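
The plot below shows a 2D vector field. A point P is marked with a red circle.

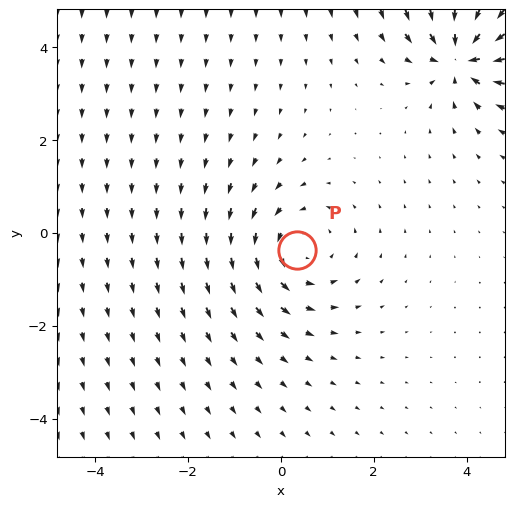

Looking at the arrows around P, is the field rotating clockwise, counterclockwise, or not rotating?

Near P at (0.3, -0.4) the arrows circulate counterclockwise. The curl (z-component) there is about +3; positive curl means counterclockwise rotation.

counterclockwise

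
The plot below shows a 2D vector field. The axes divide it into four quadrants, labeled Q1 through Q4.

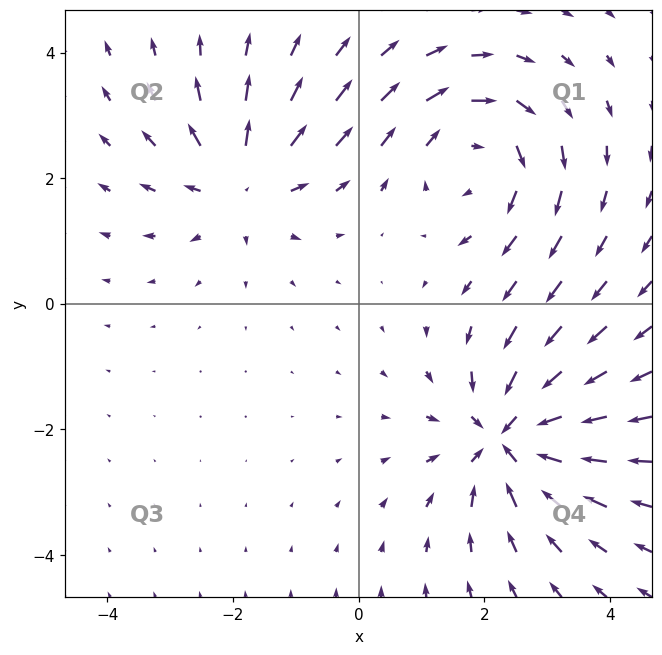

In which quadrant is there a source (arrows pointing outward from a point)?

The source sits at approximately (-1.9, 1.9), which lies in quadrant Q2. The divergence there is about +4, positive as expected for a source.

Q2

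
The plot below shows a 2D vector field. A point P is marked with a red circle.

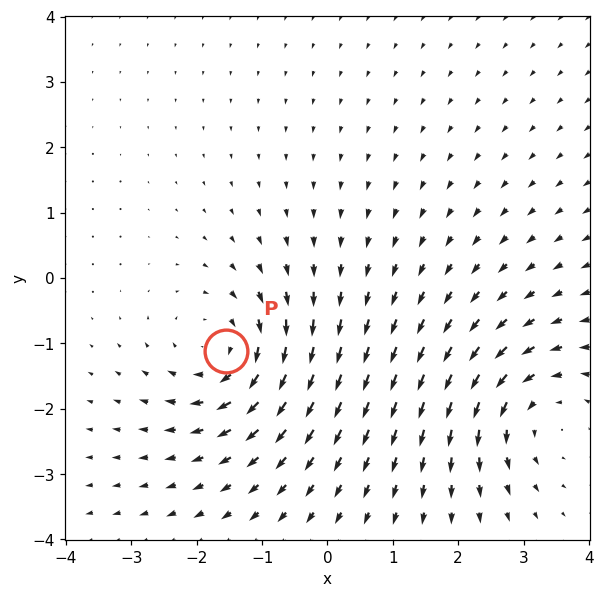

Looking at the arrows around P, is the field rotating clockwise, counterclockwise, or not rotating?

Near P at (-1.5, -1.1) the arrows circulate clockwise. The curl (z-component) there is about -5; negative curl means clockwise rotation.

clockwise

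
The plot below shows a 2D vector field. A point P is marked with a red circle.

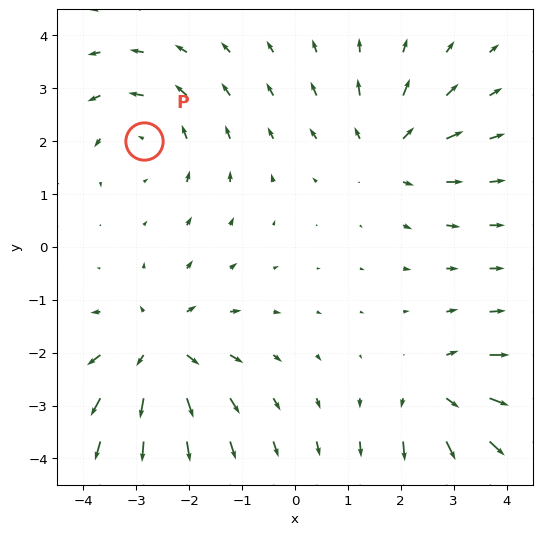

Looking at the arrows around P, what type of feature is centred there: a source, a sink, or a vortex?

vortex

At P (-2.9, 2.0) the arrows circulate counterclockwise. Divergence ≈0, curl about +3 — near-zero divergence with nonzero curl is a vortex.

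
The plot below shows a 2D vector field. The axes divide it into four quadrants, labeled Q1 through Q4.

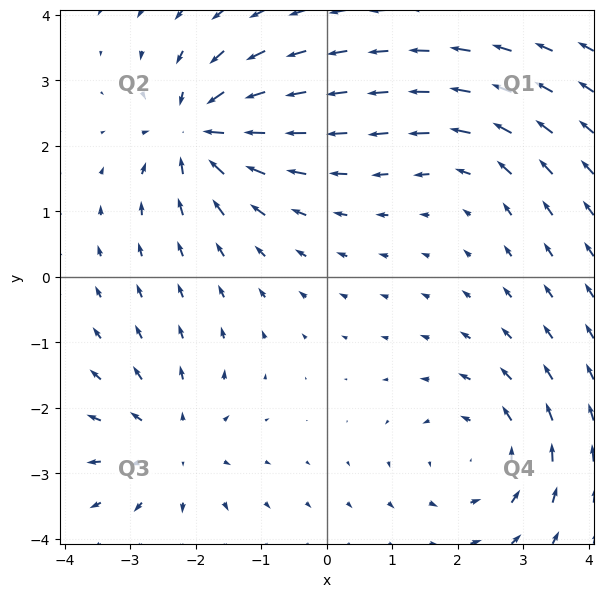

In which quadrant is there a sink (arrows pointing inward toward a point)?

The sink sits at approximately (-2.0, 2.2), which lies in quadrant Q2. The divergence there is about -7, negative as expected for a sink.

Q2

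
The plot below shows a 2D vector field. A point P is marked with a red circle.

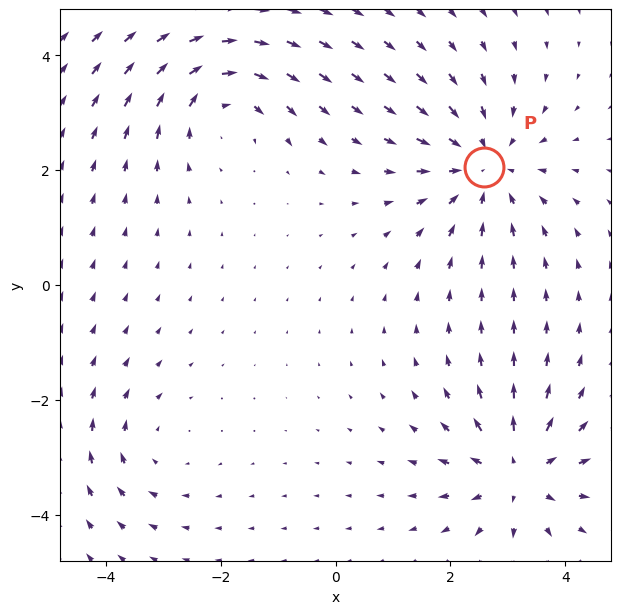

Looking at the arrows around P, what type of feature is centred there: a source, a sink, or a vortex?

At P (2.6, 2.1) the arrows converge inward. Divergence about -4, curl ≈0 — negative divergence with near-zero curl is a sink.

sink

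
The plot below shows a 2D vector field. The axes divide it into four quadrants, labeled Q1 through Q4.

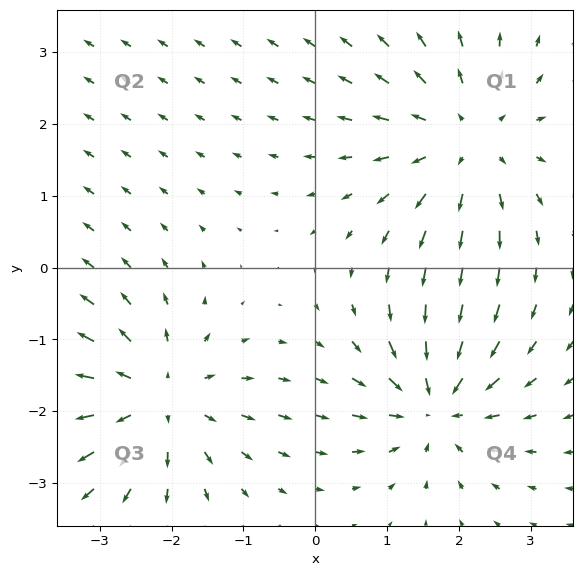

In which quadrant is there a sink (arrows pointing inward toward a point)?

Q4

The sink sits at approximately (1.7, -1.9), which lies in quadrant Q4. The divergence there is about -4, negative as expected for a sink.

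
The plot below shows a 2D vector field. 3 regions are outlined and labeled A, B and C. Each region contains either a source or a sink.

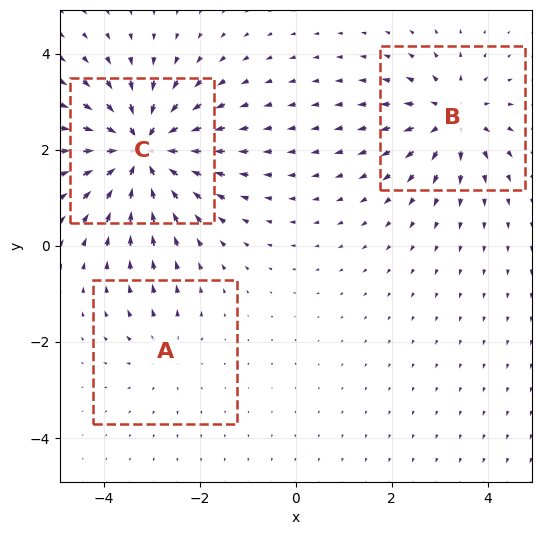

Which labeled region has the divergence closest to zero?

Divergence at each region's feature centre — A: about +2, B: about +4, C: about -6. Region A is closest to zero.

A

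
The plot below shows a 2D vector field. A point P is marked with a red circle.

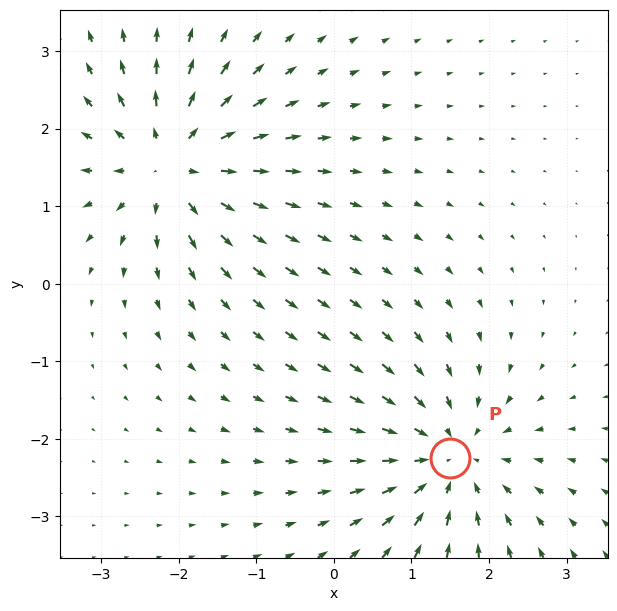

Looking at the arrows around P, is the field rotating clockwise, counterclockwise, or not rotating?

not rotating

Near P at (1.5, -2.2) the arrows show no circulation. The curl there is ≈0.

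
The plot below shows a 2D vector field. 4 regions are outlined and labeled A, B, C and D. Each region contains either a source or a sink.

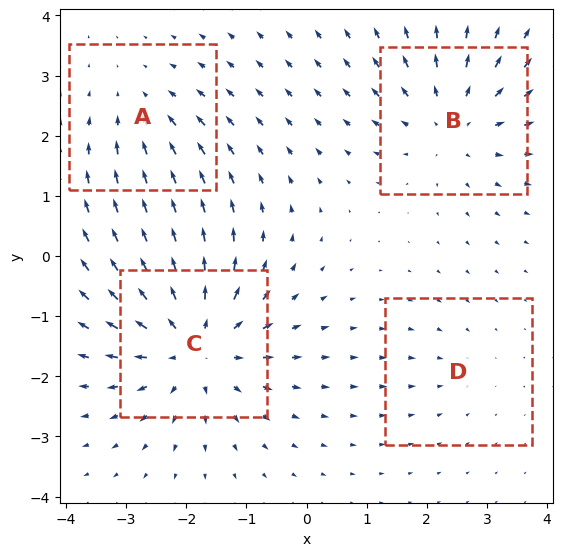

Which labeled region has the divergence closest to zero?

Divergence at each region's feature centre — A: about -3, B: about +5, C: about +6, D: about -2. Region D is closest to zero.

D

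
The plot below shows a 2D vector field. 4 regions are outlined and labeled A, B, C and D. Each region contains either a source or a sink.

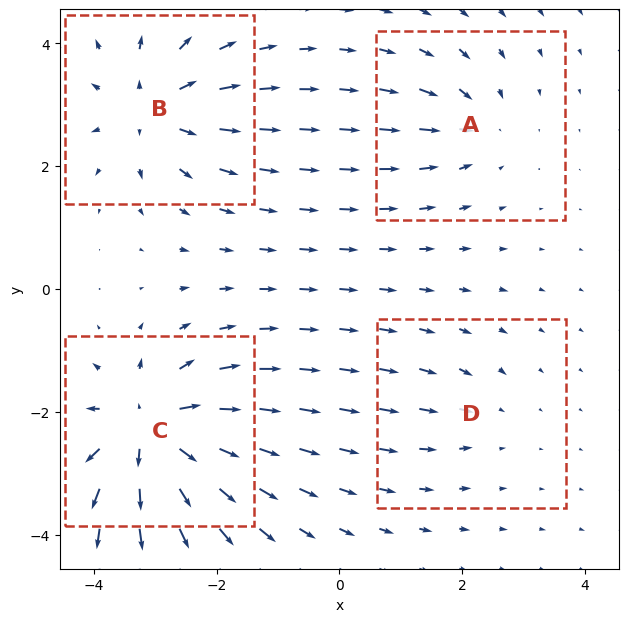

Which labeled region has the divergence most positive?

Divergence at each region's feature centre — A: about -4, B: about +6, C: about +8, D: about -2. Region C is most positive.

C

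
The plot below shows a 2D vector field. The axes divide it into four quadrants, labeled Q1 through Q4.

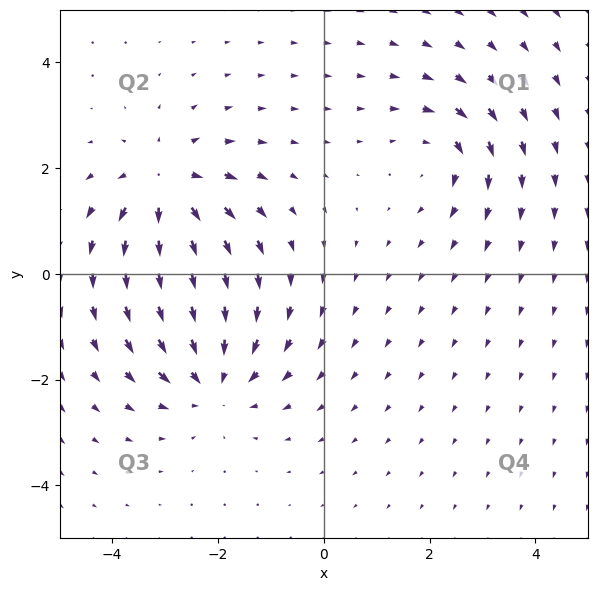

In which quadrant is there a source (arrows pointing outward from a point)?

Q2

The source sits at approximately (-3.0, 1.6), which lies in quadrant Q2. The divergence there is about +5, positive as expected for a source.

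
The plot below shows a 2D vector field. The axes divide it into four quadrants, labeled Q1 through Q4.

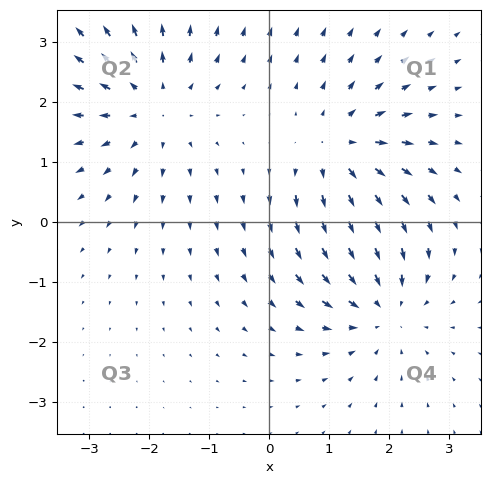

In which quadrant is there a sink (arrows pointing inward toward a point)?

The sink sits at approximately (1.9, -1.4), which lies in quadrant Q4. The divergence there is about -4, negative as expected for a sink.

Q4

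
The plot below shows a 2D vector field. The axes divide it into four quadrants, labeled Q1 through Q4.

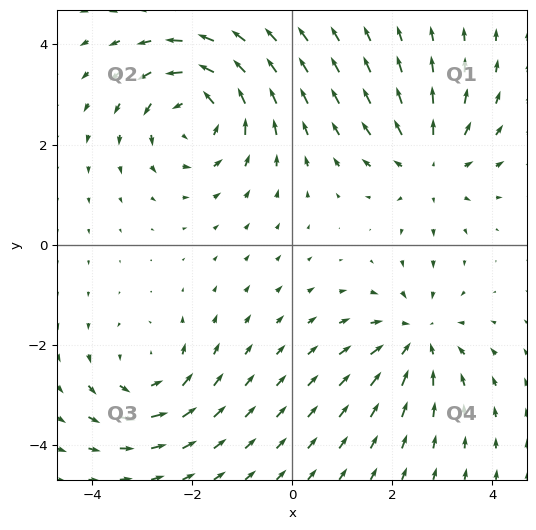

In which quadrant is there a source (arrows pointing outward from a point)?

The source sits at approximately (2.8, 1.6), which lies in quadrant Q1. The divergence there is about +3, positive as expected for a source.

Q1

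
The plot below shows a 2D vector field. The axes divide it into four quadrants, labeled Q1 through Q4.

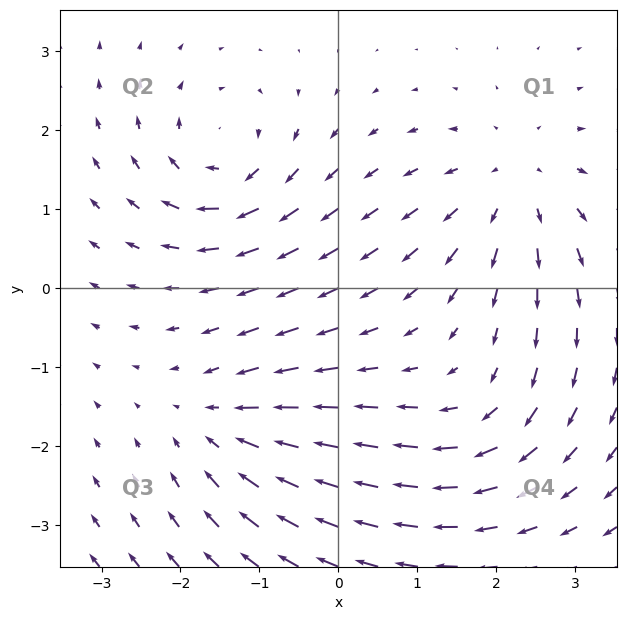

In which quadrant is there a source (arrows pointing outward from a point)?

Q1

The source sits at approximately (2.2, 1.3), which lies in quadrant Q1. The divergence there is about +4, positive as expected for a source.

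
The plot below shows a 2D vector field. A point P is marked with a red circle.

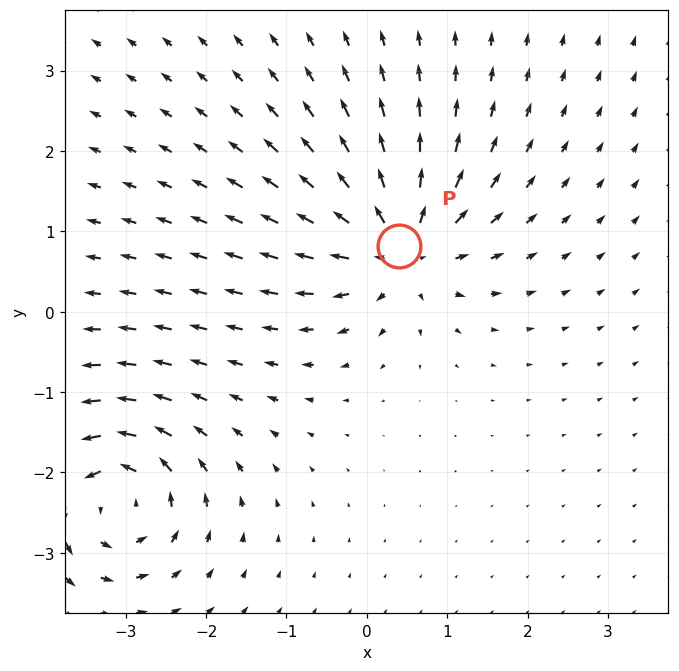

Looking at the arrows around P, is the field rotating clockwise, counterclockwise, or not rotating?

not rotating

Near P at (0.4, 0.8) the arrows show no circulation. The curl there is ≈0.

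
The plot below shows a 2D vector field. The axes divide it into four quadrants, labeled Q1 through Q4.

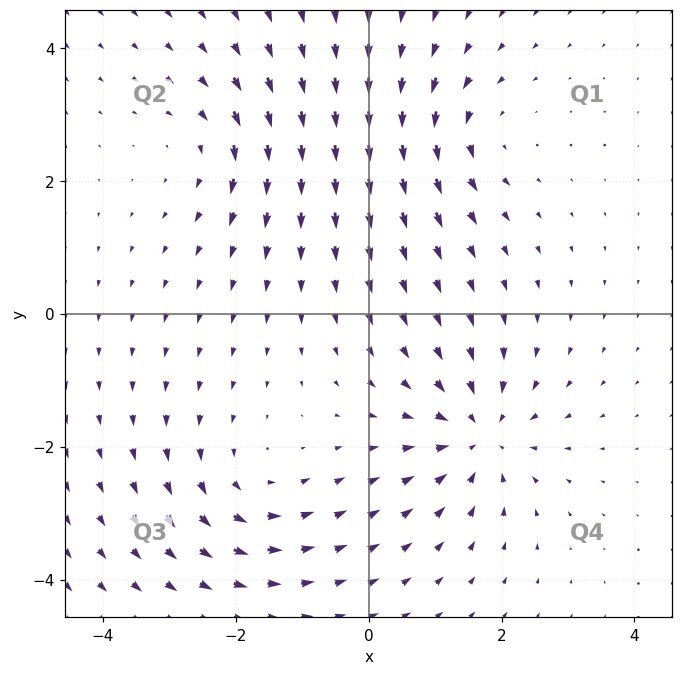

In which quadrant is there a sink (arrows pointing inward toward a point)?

Q4

The sink sits at approximately (1.7, -1.8), which lies in quadrant Q4. The divergence there is about -6, negative as expected for a sink.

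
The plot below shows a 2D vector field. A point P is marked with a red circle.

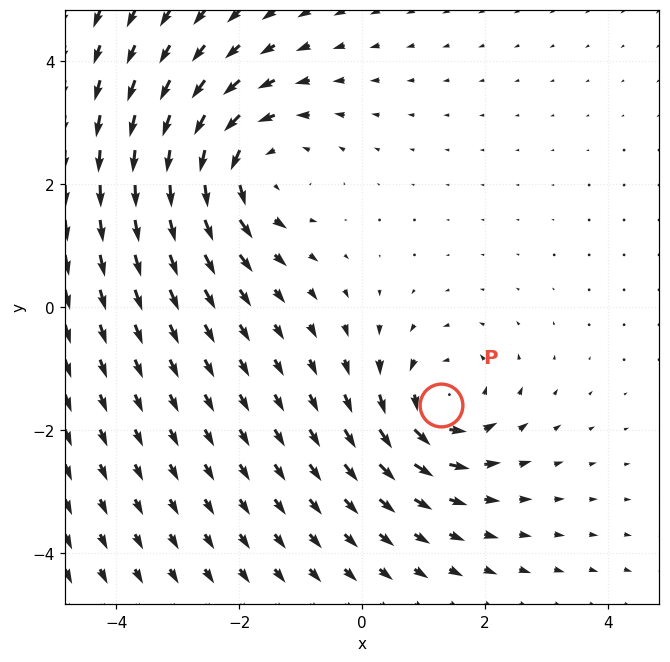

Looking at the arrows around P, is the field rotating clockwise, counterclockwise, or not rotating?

Near P at (1.3, -1.6) the arrows circulate counterclockwise. The curl (z-component) there is about +4; positive curl means counterclockwise rotation.

counterclockwise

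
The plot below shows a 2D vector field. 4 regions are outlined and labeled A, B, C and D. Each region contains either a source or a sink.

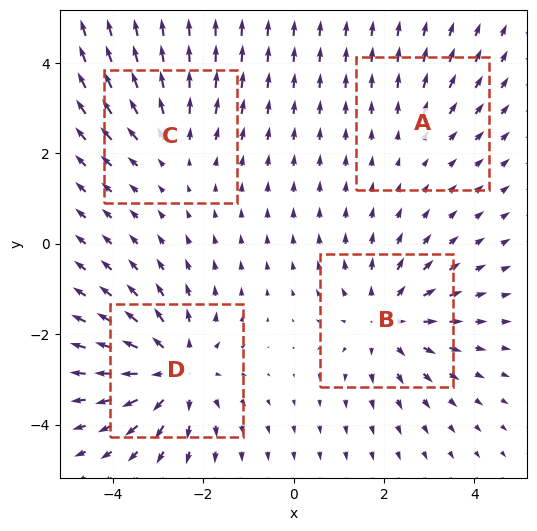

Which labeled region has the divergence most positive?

Divergence at each region's feature centre — A: about +2, B: about +5, C: about +3, D: about +6. Region D is most positive.

D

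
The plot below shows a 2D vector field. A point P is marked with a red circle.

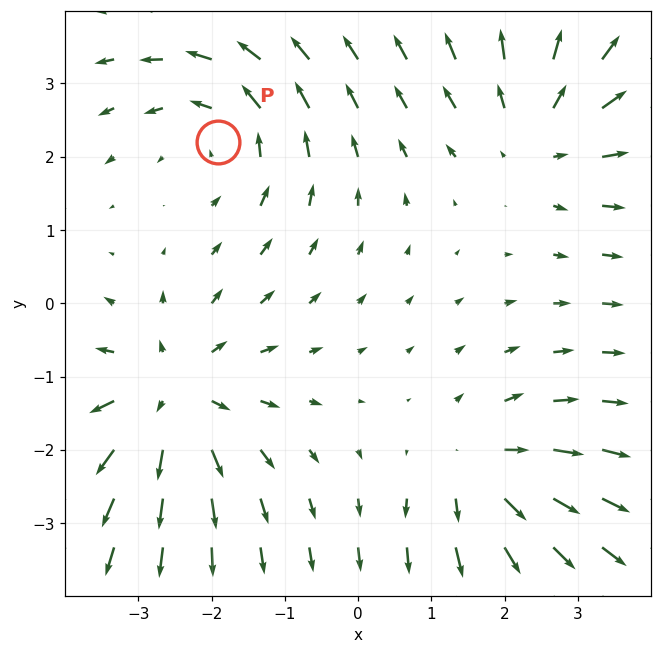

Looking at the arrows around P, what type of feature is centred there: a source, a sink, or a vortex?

vortex

At P (-1.9, 2.2) the arrows circulate counterclockwise. Divergence ≈0, curl about +3 — near-zero divergence with nonzero curl is a vortex.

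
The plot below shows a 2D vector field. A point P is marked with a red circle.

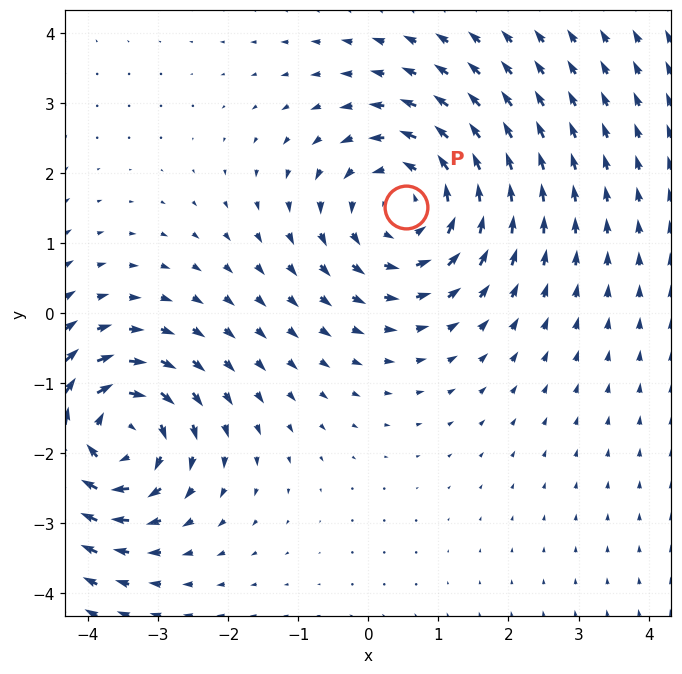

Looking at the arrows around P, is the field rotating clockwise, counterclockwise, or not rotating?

Near P at (0.5, 1.5) the arrows circulate counterclockwise. The curl (z-component) there is about +4; positive curl means counterclockwise rotation.

counterclockwise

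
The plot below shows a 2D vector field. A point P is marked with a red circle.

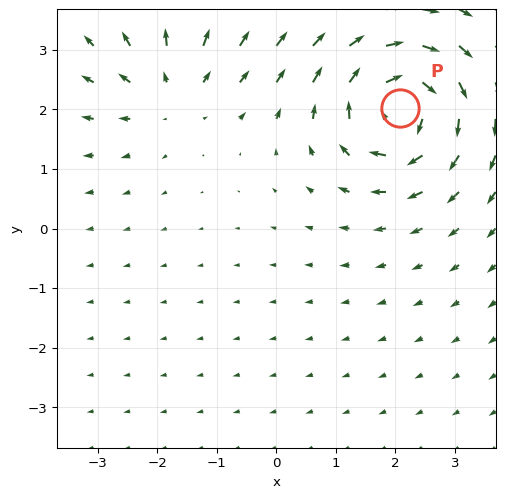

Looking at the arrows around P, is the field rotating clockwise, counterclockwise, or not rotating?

Near P at (2.1, 2.0) the arrows circulate clockwise. The curl (z-component) there is about -7; negative curl means clockwise rotation.

clockwise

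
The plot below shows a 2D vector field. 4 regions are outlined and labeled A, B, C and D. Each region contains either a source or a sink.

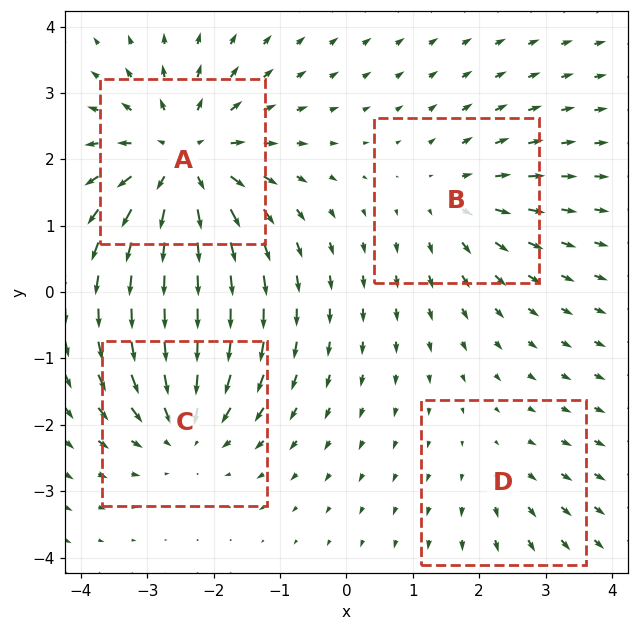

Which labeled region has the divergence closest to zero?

D

Divergence at each region's feature centre — A: about +7, B: about +3, C: about -5, D: about +2. Region D is closest to zero.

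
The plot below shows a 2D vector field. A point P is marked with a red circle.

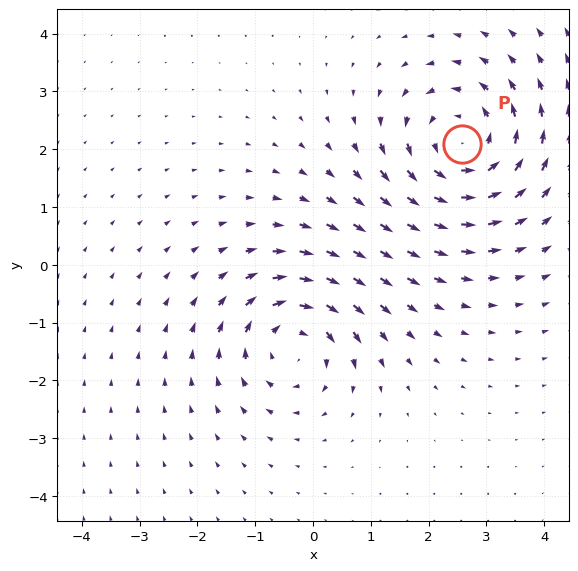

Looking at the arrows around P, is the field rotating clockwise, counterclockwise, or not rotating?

Near P at (2.6, 2.1) the arrows circulate counterclockwise. The curl (z-component) there is about +4; positive curl means counterclockwise rotation.

counterclockwise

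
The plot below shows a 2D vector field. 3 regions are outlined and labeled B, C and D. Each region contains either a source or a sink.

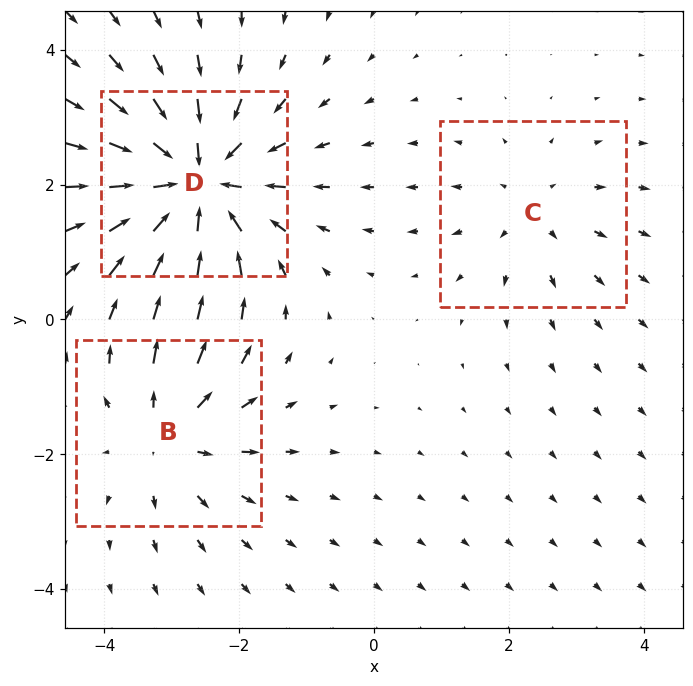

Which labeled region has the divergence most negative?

D

Divergence at each region's feature centre — B: about +3, C: about +2, D: about -5. Region D is most negative.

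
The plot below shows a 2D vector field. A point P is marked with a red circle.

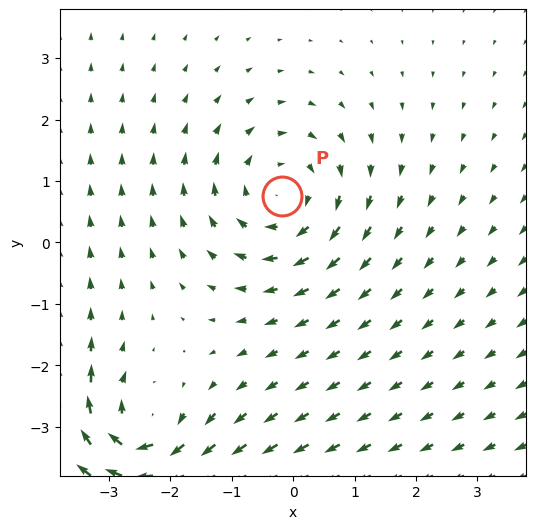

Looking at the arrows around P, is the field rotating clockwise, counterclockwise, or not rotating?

Near P at (-0.2, 0.8) the arrows circulate clockwise. The curl (z-component) there is about -4; negative curl means clockwise rotation.

clockwise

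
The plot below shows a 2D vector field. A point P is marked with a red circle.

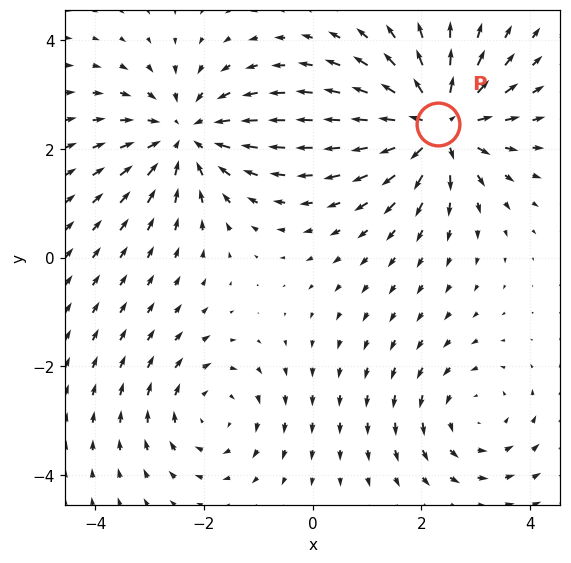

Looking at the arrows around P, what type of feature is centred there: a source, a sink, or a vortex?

At P (2.3, 2.5) the arrows spread outward. Divergence about +6, curl ≈0 — positive divergence with near-zero curl is a source.

source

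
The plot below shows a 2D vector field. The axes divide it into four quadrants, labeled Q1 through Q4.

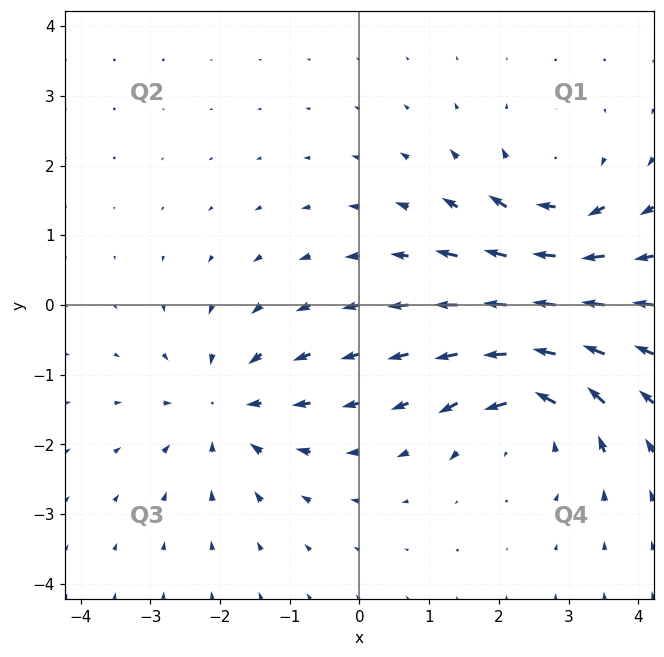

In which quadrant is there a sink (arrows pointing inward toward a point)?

Q3

The sink sits at approximately (-1.9, -1.5), which lies in quadrant Q3. The divergence there is about -3, negative as expected for a sink.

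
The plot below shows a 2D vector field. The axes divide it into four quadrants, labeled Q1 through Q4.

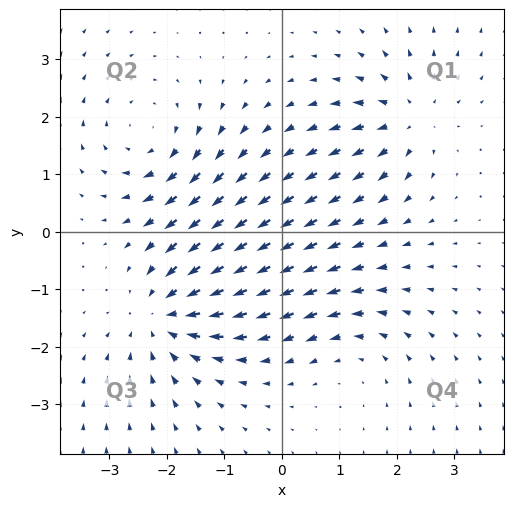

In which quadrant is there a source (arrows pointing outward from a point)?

Q1

The source sits at approximately (2.2, 2.0), which lies in quadrant Q1. The divergence there is about +5, positive as expected for a source.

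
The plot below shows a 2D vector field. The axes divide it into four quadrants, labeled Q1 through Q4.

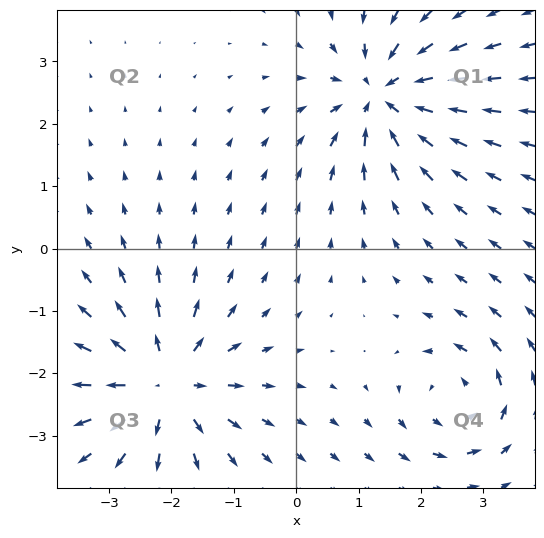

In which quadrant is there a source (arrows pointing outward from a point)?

Q3

The source sits at approximately (-2.1, -2.2), which lies in quadrant Q3. The divergence there is about +4, positive as expected for a source.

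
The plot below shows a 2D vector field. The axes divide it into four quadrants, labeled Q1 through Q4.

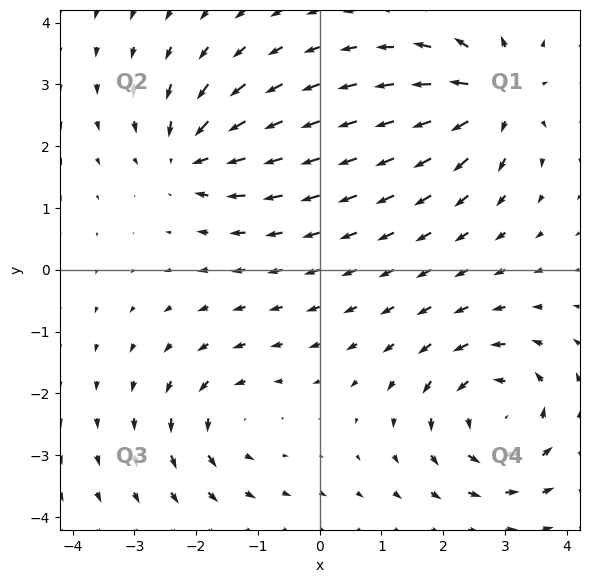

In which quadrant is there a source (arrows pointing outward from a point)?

Q1

The source sits at approximately (2.8, 2.8), which lies in quadrant Q1. The divergence there is about +5, positive as expected for a source.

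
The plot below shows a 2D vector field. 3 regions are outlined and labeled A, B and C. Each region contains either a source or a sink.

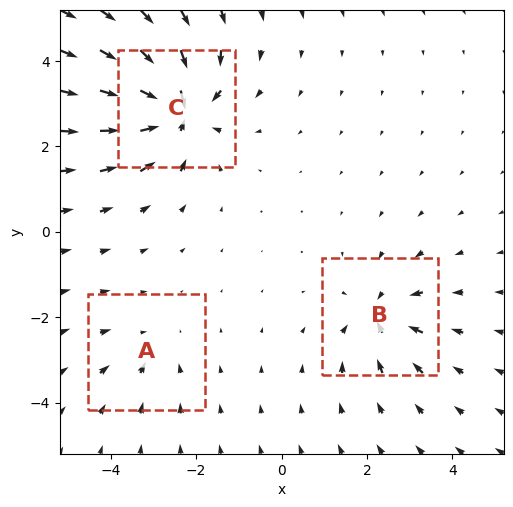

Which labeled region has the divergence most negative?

Divergence at each region's feature centre — A: about -2, B: about -4, C: about -6. Region C is most negative.

C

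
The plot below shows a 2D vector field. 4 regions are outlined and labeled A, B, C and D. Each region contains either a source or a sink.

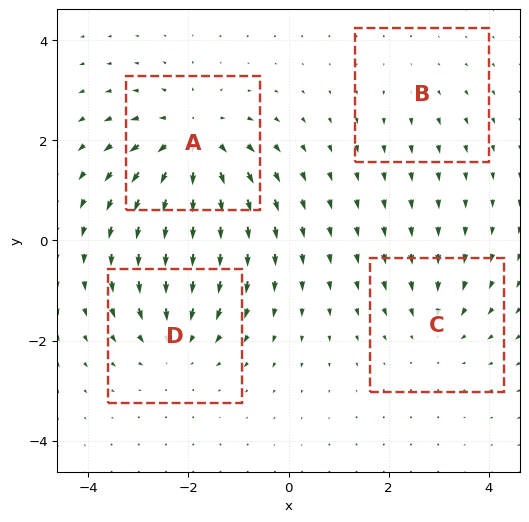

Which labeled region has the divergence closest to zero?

Divergence at each region's feature centre — A: about +6, B: about +2, C: about -3, D: about -4. Region B is closest to zero.

B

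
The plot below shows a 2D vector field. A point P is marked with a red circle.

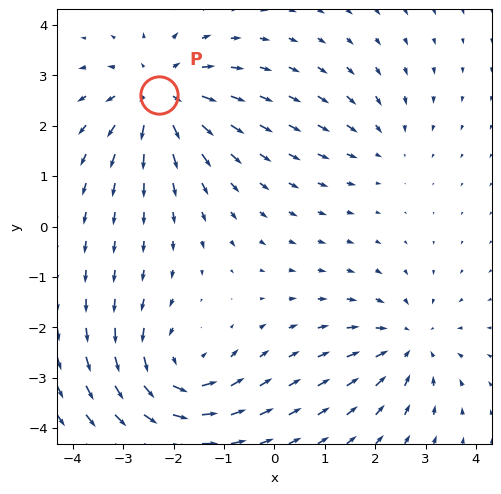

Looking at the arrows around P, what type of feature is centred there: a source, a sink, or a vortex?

At P (-2.3, 2.6) the arrows spread outward. Divergence about +5, curl ≈0 — positive divergence with near-zero curl is a source.

source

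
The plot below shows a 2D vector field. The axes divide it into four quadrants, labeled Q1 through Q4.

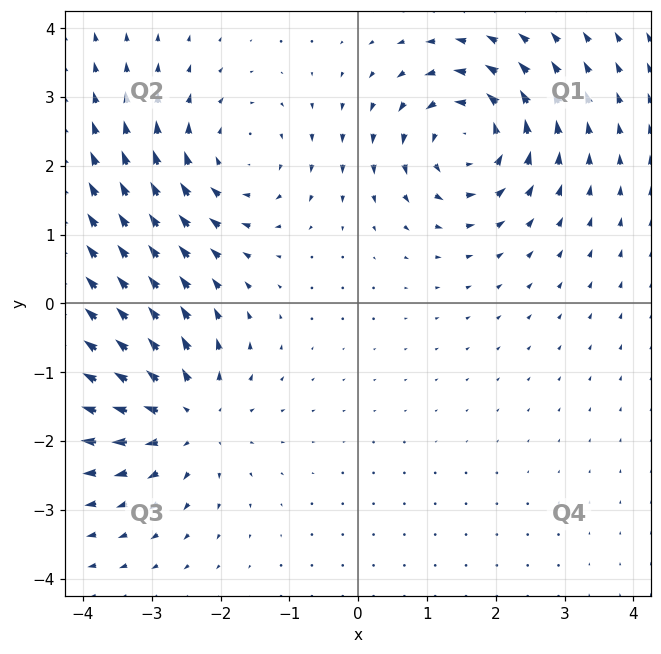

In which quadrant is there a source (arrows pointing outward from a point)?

The source sits at approximately (-2.5, -1.6), which lies in quadrant Q3. The divergence there is about +4, positive as expected for a source.

Q3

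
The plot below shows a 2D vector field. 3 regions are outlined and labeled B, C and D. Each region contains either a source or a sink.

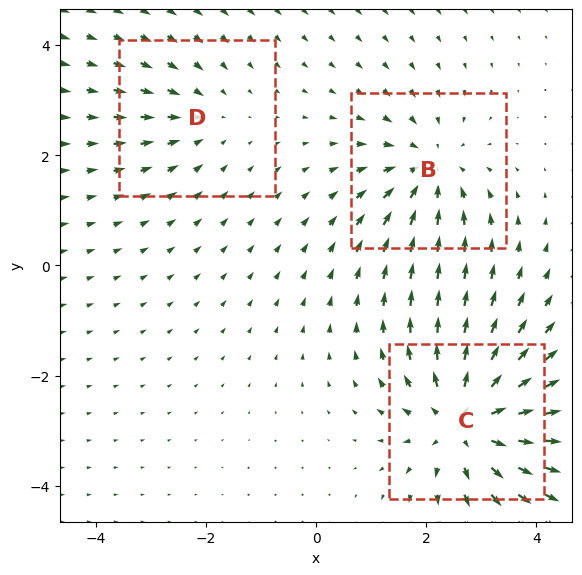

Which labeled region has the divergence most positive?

C

Divergence at each region's feature centre — B: about -3, C: about +5, D: about -2. Region C is most positive.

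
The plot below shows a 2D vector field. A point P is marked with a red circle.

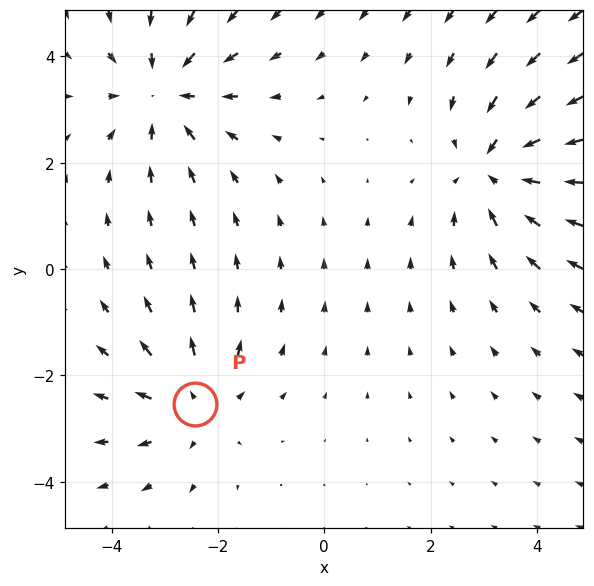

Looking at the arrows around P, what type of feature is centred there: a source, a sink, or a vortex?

At P (-2.4, -2.5) the arrows spread outward. Divergence about +3, curl ≈0 — positive divergence with near-zero curl is a source.

source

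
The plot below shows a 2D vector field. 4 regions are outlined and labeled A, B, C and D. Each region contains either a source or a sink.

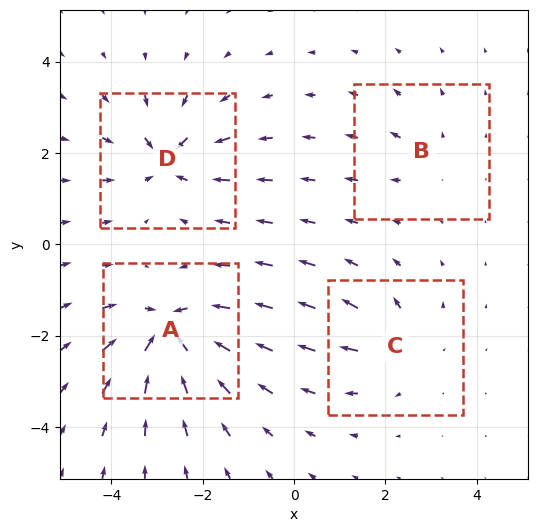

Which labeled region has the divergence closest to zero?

Divergence at each region's feature centre — A: about -8, B: about +2, C: about +4, D: about -6. Region B is closest to zero.

B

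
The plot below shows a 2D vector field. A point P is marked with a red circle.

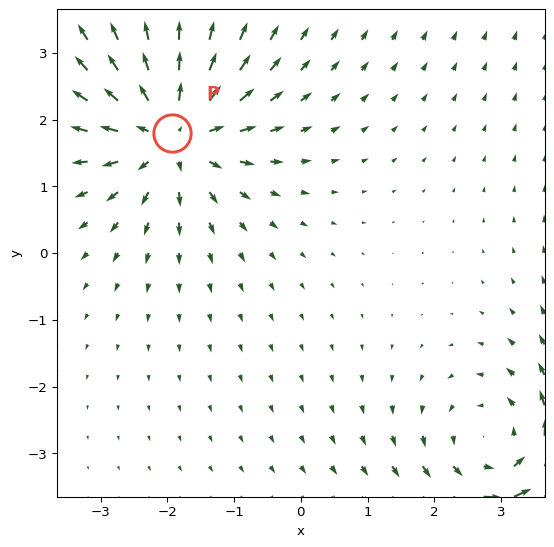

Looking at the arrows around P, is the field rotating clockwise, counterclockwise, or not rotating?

Near P at (-1.9, 1.8) the arrows show no circulation. The curl there is ≈0.

not rotating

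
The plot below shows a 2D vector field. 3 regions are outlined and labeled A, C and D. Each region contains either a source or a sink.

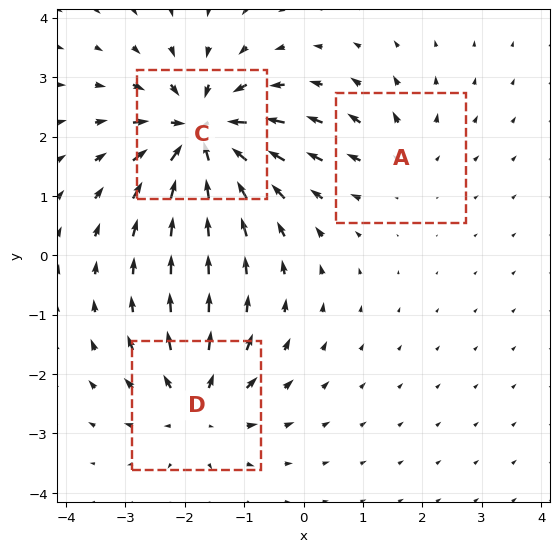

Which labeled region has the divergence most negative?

C

Divergence at each region's feature centre — A: about +2, C: about -6, D: about +4. Region C is most negative.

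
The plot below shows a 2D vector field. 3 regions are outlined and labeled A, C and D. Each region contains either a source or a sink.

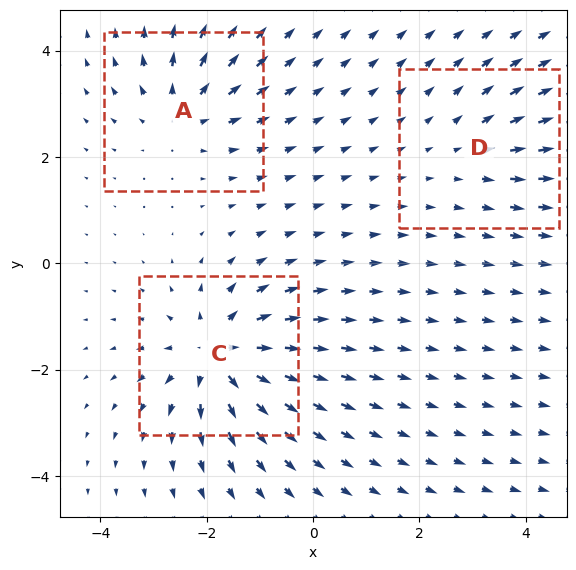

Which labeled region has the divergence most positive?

C

Divergence at each region's feature centre — A: about +4, C: about +5, D: about +2. Region C is most positive.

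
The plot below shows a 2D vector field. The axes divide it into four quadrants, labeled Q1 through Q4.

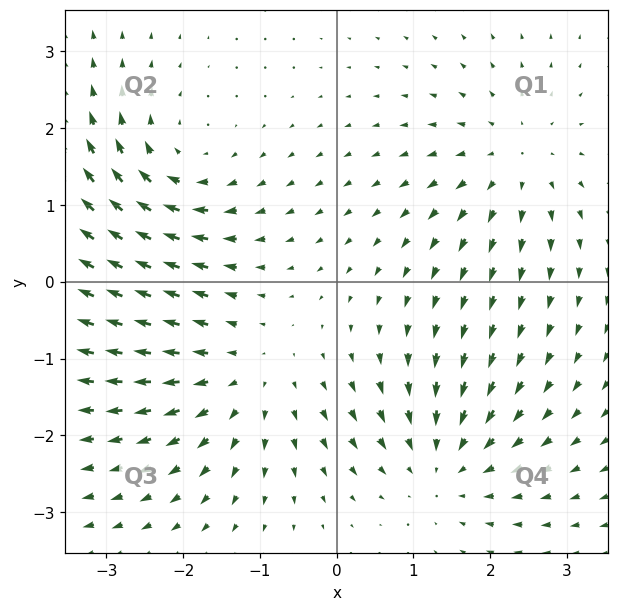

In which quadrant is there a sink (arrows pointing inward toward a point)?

Q4

The sink sits at approximately (1.4, -2.4), which lies in quadrant Q4. The divergence there is about -4, negative as expected for a sink.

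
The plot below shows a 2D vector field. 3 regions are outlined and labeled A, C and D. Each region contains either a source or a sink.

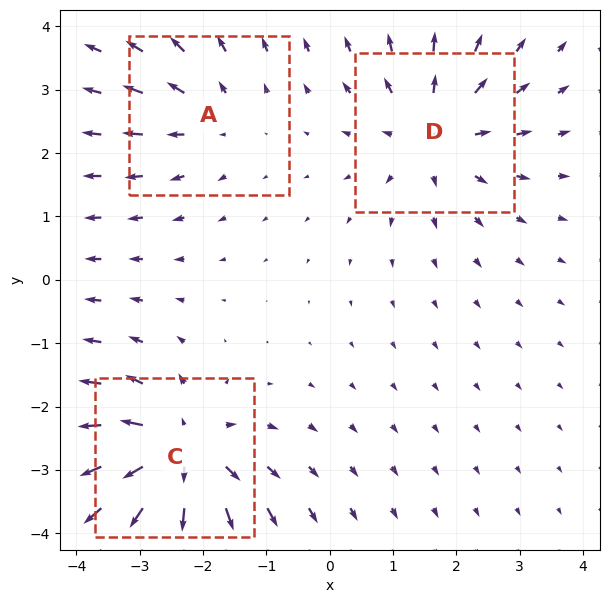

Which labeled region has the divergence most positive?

Divergence at each region's feature centre — A: about +2, C: about +5, D: about +3. Region C is most positive.

C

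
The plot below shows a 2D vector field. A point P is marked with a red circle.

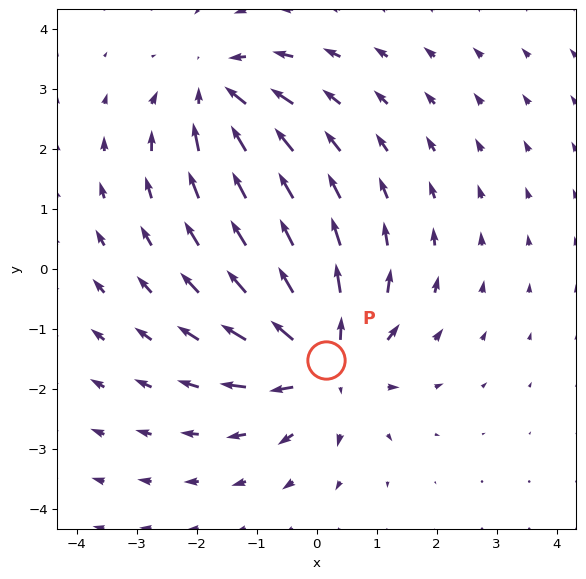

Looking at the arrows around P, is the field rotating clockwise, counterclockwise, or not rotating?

Near P at (0.1, -1.5) the arrows show no circulation. The curl there is ≈0.

not rotating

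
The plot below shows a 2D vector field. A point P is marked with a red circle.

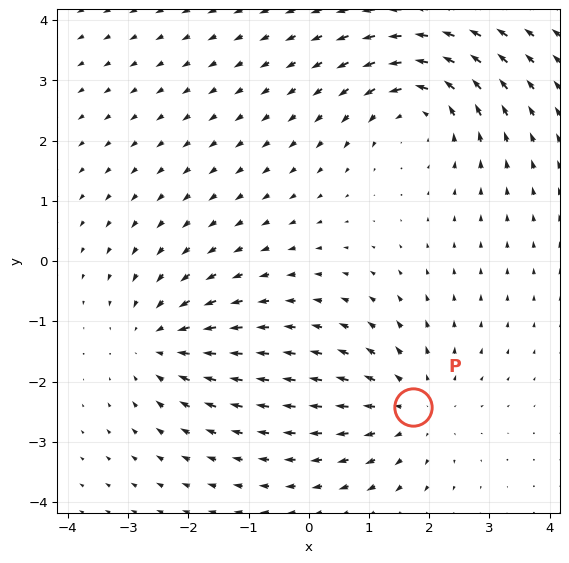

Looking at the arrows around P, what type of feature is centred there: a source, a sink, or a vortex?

source

At P (1.7, -2.4) the arrows spread outward. Divergence about +3, curl ≈0 — positive divergence with near-zero curl is a source.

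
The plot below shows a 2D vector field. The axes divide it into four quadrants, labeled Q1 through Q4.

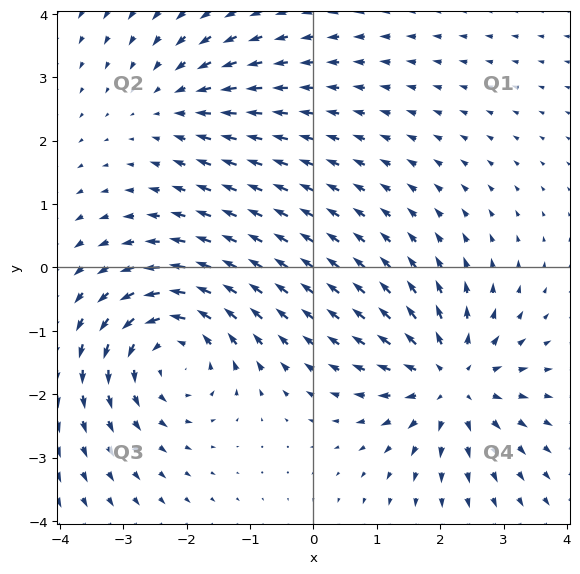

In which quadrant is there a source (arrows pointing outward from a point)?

The source sits at approximately (2.2, -1.8), which lies in quadrant Q4. The divergence there is about +5, positive as expected for a source.

Q4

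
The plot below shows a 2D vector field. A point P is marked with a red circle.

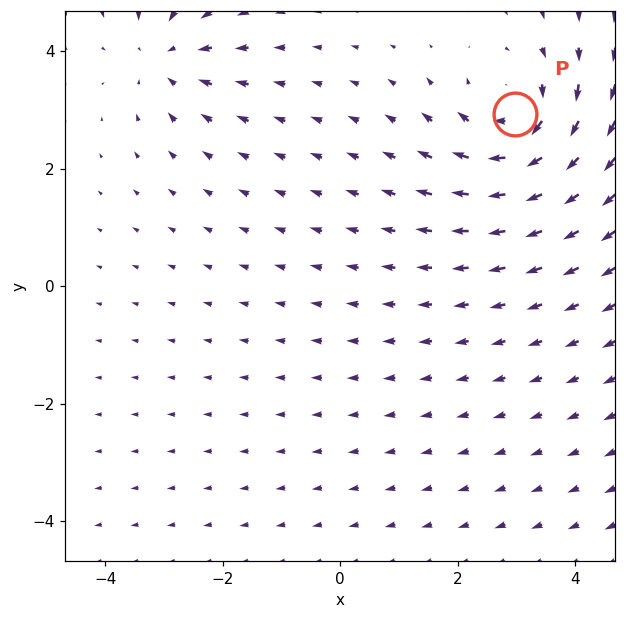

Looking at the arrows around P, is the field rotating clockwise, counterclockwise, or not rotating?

Near P at (3.0, 2.9) the arrows circulate clockwise. The curl (z-component) there is about -4; negative curl means clockwise rotation.

clockwise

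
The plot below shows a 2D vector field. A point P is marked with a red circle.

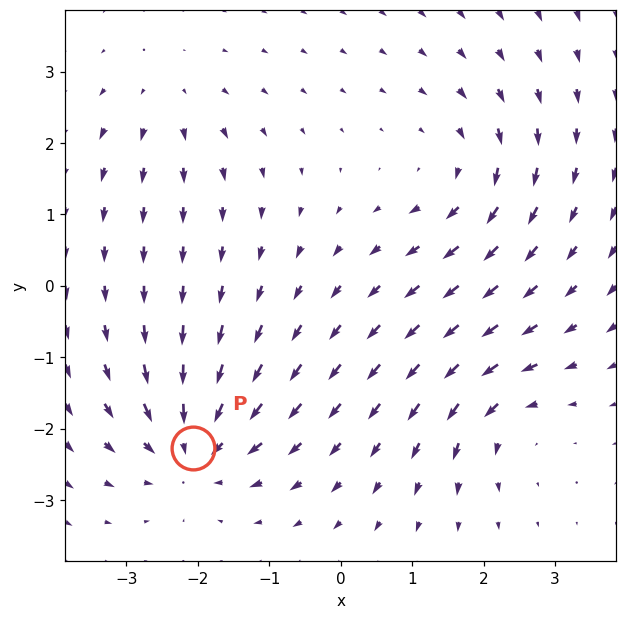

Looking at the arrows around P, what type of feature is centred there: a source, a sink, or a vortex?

At P (-2.1, -2.3) the arrows converge inward. Divergence about -6, curl ≈0 — negative divergence with near-zero curl is a sink.

sink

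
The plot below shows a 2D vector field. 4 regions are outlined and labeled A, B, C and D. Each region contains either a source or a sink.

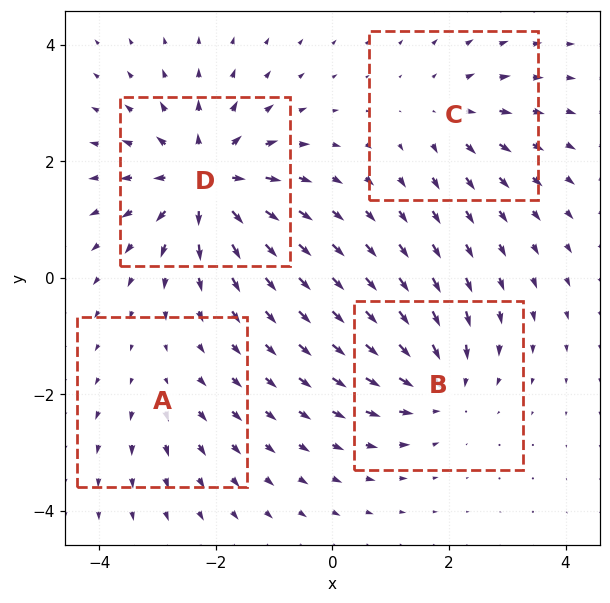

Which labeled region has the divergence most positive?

Divergence at each region's feature centre — A: about +2, B: about -5, C: about +4, D: about +8. Region D is most positive.

D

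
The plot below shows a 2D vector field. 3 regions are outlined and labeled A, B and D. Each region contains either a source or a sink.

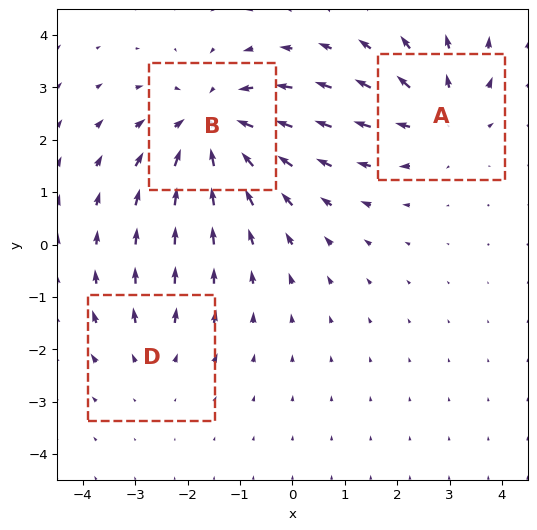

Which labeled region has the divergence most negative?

Divergence at each region's feature centre — A: about +3, B: about -4, D: about +2. Region B is most negative.

B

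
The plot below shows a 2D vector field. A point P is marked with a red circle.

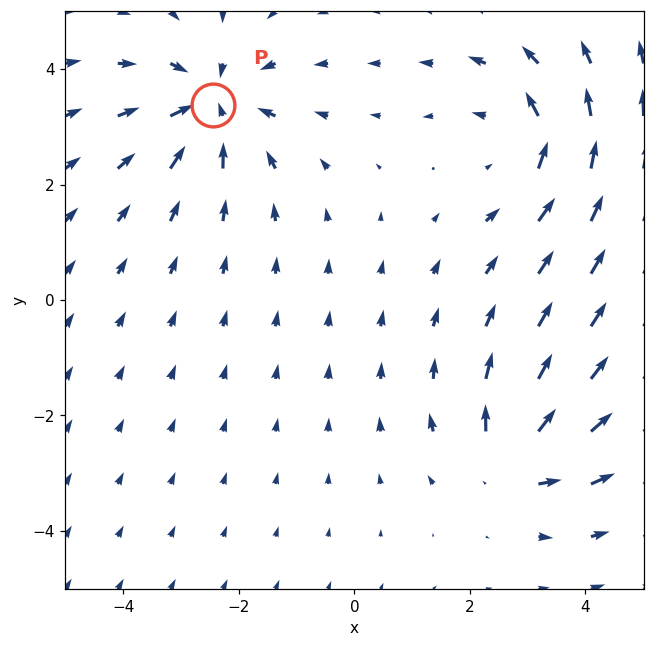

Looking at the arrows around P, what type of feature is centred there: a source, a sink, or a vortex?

sink

At P (-2.5, 3.4) the arrows converge inward. Divergence about -5, curl ≈0 — negative divergence with near-zero curl is a sink.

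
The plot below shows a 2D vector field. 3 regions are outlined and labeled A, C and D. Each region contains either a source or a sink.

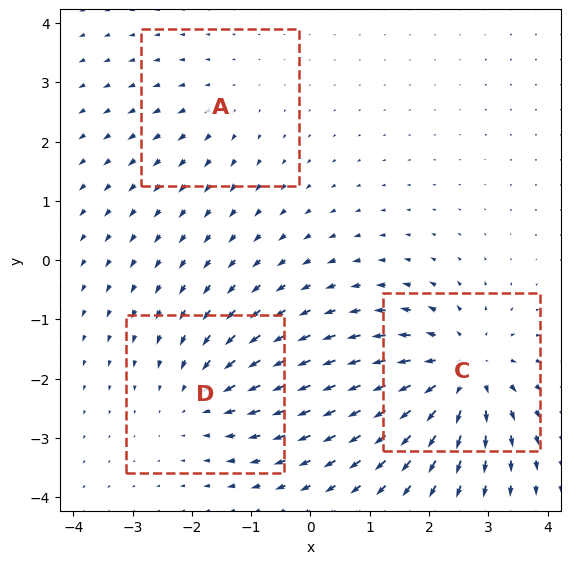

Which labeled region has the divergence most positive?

C

Divergence at each region's feature centre — A: about +2, C: about +5, D: about -3. Region C is most positive.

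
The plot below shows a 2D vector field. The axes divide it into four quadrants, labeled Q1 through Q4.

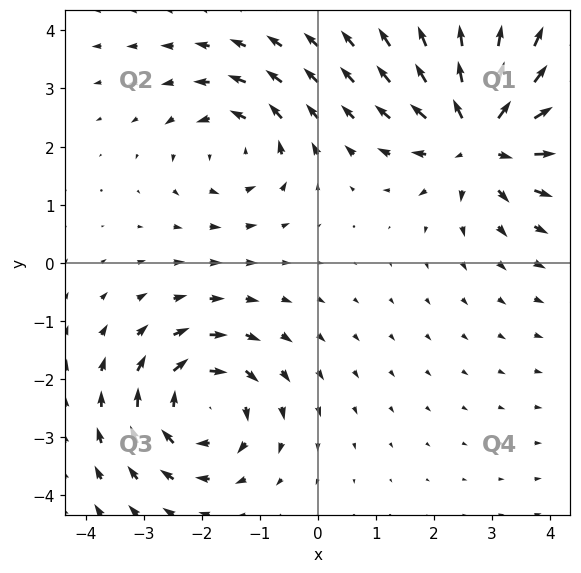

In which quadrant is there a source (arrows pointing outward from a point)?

Q1

The source sits at approximately (2.8, 2.2), which lies in quadrant Q1. The divergence there is about +5, positive as expected for a source.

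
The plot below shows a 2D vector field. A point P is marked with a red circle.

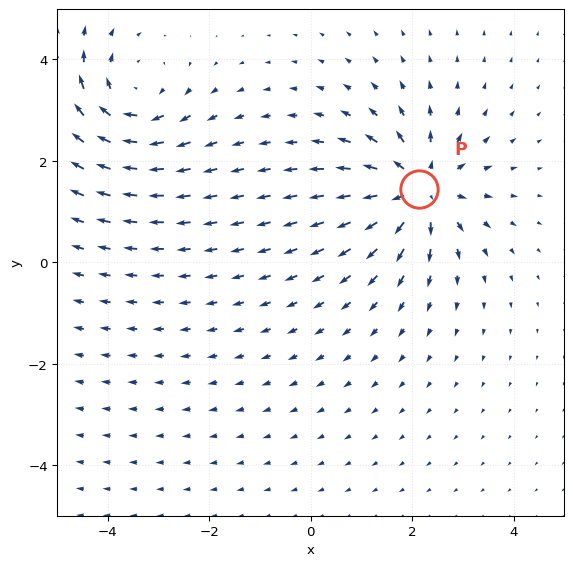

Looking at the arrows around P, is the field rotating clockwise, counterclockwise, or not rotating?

Near P at (2.1, 1.4) the arrows show no circulation. The curl there is ≈0.

not rotating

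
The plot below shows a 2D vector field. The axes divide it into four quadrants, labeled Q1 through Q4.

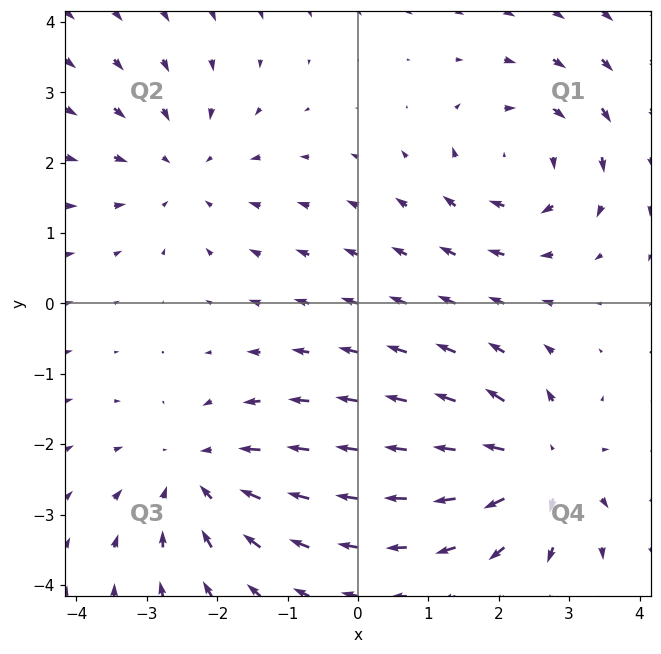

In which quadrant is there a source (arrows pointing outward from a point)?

The source sits at approximately (2.6, -2.3), which lies in quadrant Q4. The divergence there is about +5, positive as expected for a source.

Q4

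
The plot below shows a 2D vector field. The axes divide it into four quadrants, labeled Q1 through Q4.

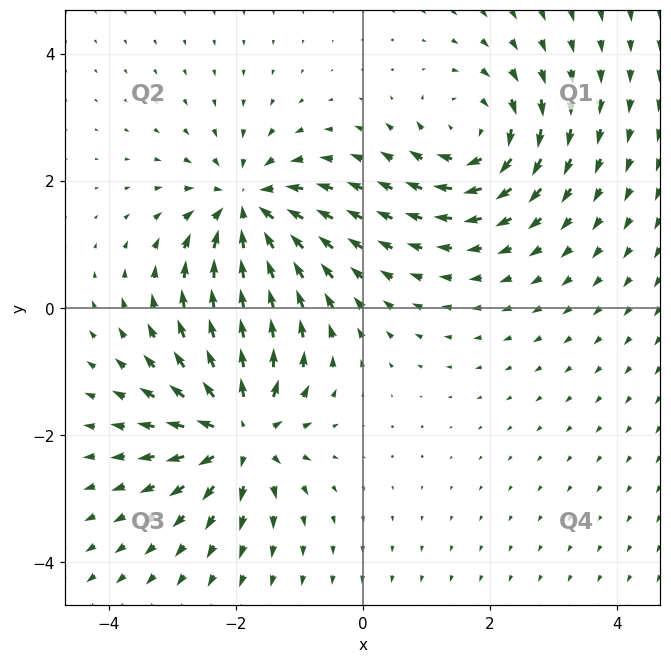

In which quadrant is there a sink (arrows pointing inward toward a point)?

Q2

The sink sits at approximately (-1.8, 1.6), which lies in quadrant Q2. The divergence there is about -5, negative as expected for a sink.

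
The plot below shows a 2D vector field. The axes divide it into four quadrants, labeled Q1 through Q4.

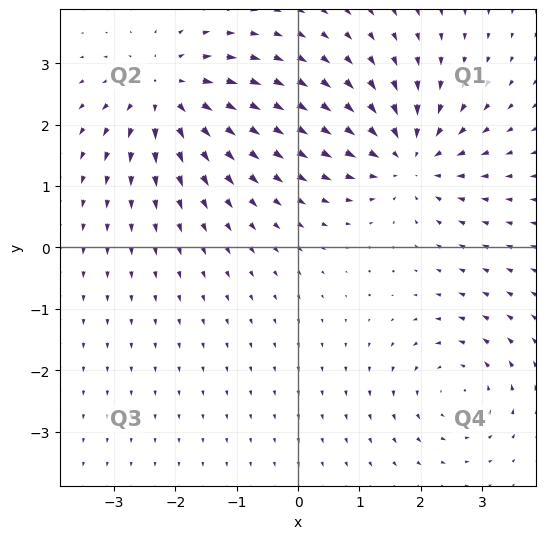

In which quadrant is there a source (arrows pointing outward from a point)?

The source sits at approximately (-2.1, 2.5), which lies in quadrant Q2. The divergence there is about +5, positive as expected for a source.

Q2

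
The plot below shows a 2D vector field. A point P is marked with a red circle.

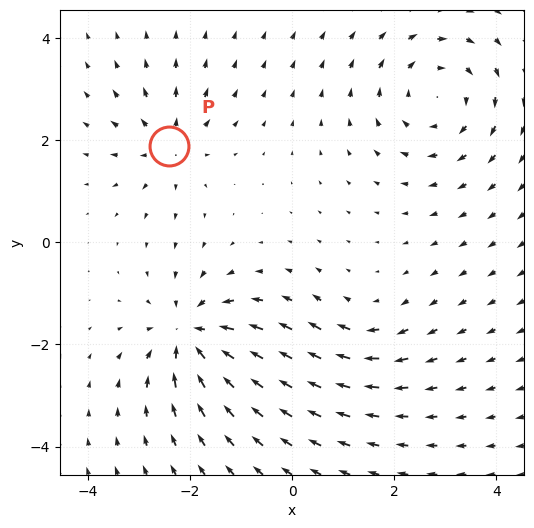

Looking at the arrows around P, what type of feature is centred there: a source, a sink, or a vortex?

At P (-2.4, 1.9) the arrows spread outward. Divergence about +4, curl ≈0 — positive divergence with near-zero curl is a source.

source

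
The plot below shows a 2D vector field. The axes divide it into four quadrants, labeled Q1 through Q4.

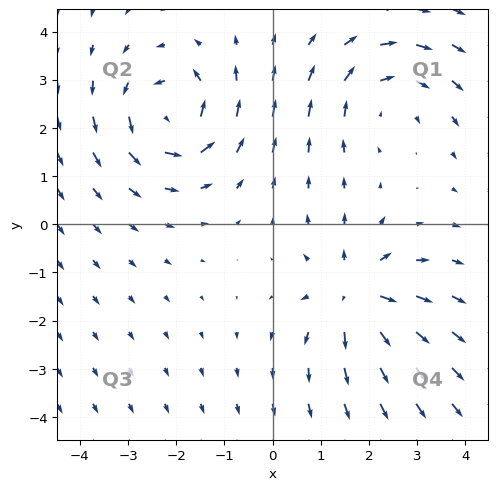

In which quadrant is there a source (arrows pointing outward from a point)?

The source sits at approximately (1.7, -1.4), which lies in quadrant Q4. The divergence there is about +4, positive as expected for a source.

Q4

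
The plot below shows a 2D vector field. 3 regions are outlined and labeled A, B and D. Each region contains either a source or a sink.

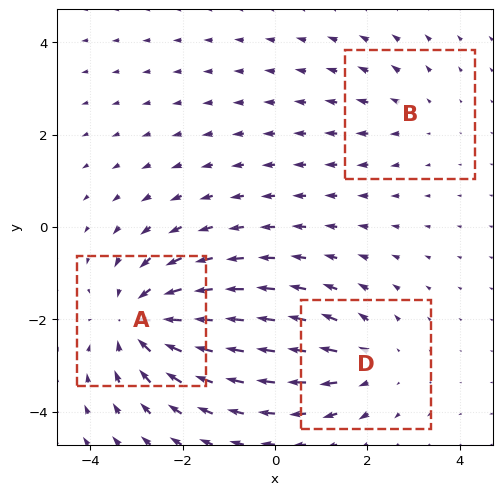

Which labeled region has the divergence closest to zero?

Divergence at each region's feature centre — A: about -4, B: about +2, D: about +3. Region B is closest to zero.

B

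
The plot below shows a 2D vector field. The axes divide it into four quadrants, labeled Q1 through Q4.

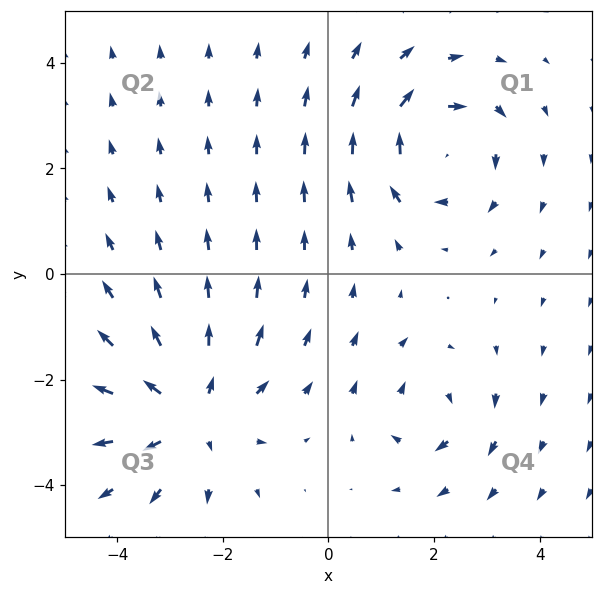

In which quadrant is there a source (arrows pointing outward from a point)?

Q3

The source sits at approximately (-2.6, -2.6), which lies in quadrant Q3. The divergence there is about +4, positive as expected for a source.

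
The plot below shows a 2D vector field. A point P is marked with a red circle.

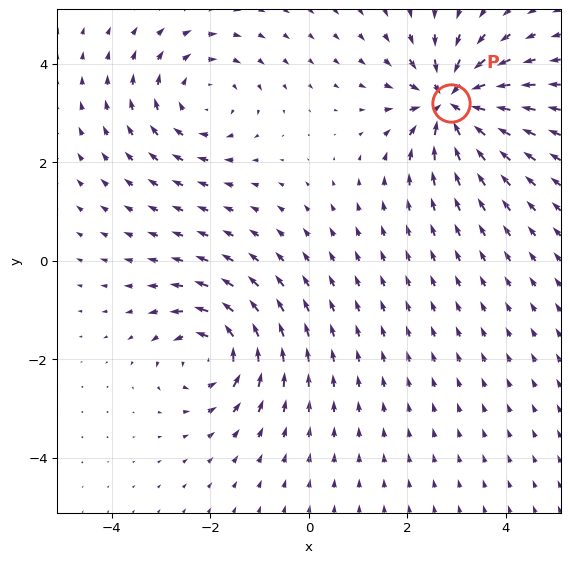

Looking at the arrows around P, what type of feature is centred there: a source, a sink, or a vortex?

sink

At P (2.9, 3.2) the arrows converge inward. Divergence about -6, curl ≈0 — negative divergence with near-zero curl is a sink.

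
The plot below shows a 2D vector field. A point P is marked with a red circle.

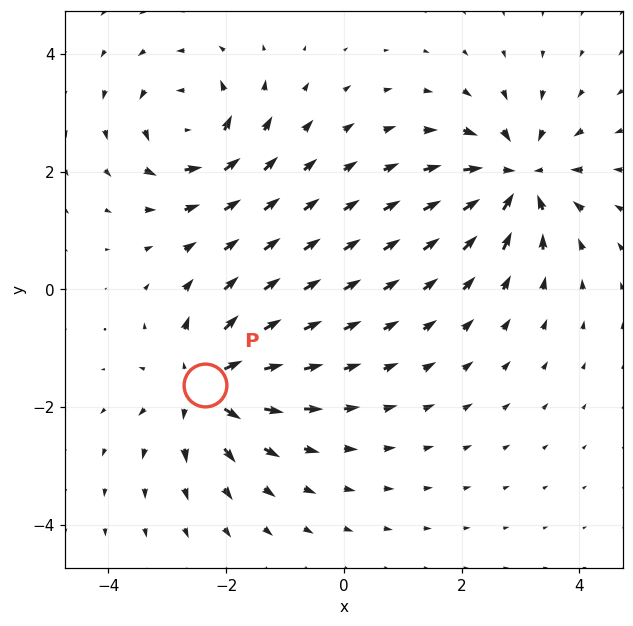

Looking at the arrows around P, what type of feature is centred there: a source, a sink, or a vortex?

source

At P (-2.4, -1.6) the arrows spread outward. Divergence about +6, curl ≈0 — positive divergence with near-zero curl is a source.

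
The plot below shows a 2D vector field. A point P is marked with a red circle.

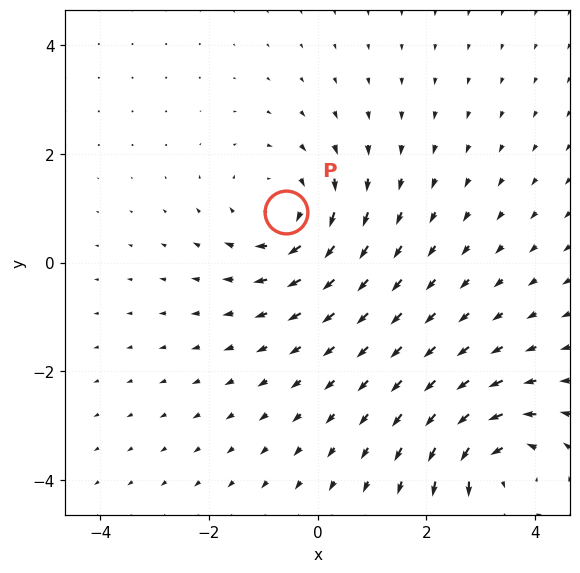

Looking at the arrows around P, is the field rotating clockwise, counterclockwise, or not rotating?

Near P at (-0.6, 0.9) the arrows circulate clockwise. The curl (z-component) there is about -3; negative curl means clockwise rotation.

clockwise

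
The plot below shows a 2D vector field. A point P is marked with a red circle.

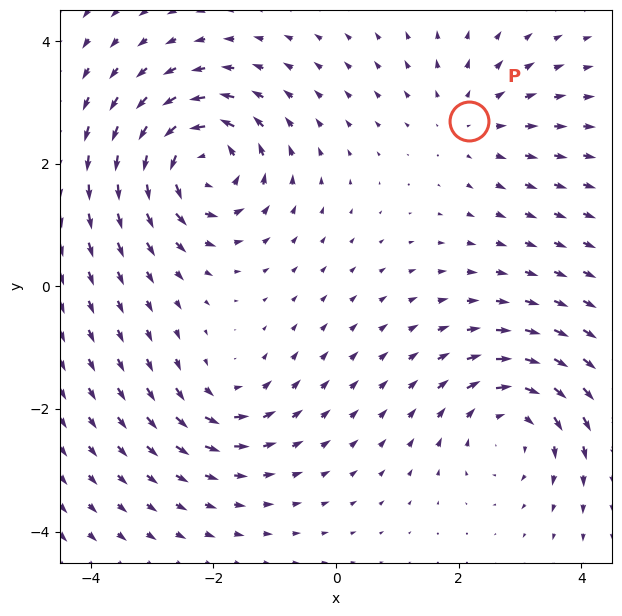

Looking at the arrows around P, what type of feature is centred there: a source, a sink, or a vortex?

At P (2.2, 2.7) the arrows spread outward. Divergence about +3, curl ≈0 — positive divergence with near-zero curl is a source.

source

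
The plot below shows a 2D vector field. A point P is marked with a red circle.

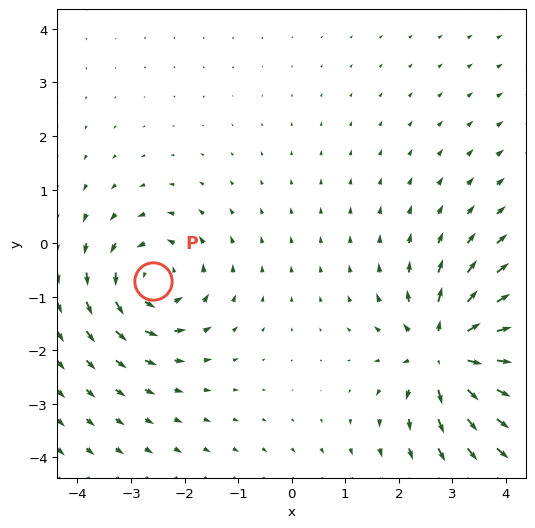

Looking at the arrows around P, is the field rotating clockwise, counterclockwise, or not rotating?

counterclockwise

Near P at (-2.6, -0.7) the arrows circulate counterclockwise. The curl (z-component) there is about +4; positive curl means counterclockwise rotation.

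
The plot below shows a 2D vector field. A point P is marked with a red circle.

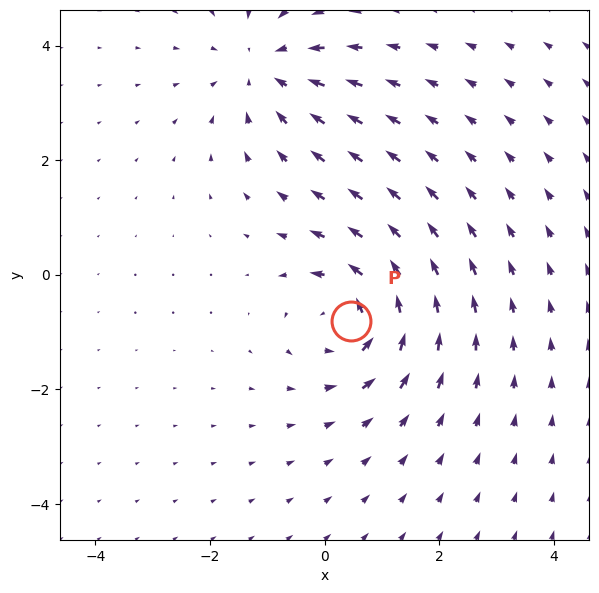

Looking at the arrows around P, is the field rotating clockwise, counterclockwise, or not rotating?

Near P at (0.5, -0.8) the arrows circulate counterclockwise. The curl (z-component) there is about +5; positive curl means counterclockwise rotation.

counterclockwise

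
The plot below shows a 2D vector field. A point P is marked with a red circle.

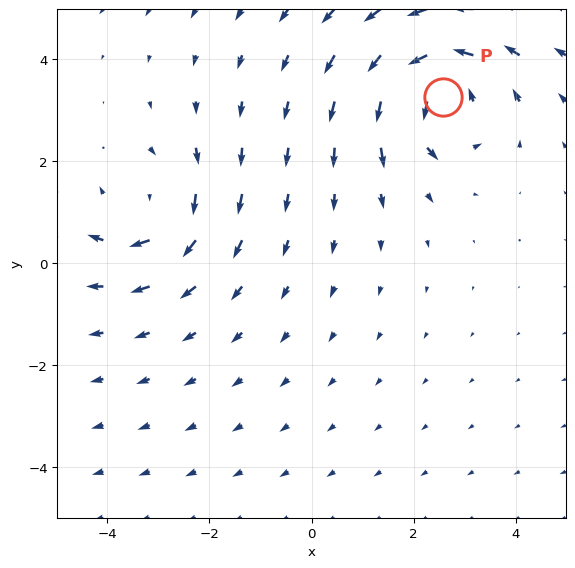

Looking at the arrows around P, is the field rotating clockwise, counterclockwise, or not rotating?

counterclockwise

Near P at (2.6, 3.3) the arrows circulate counterclockwise. The curl (z-component) there is about +6; positive curl means counterclockwise rotation.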